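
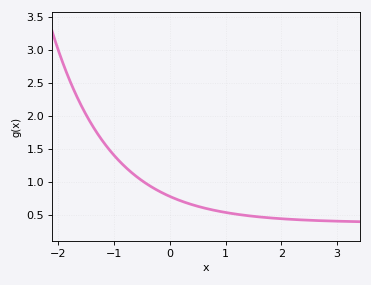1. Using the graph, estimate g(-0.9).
1.31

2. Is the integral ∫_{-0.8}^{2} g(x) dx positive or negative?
positive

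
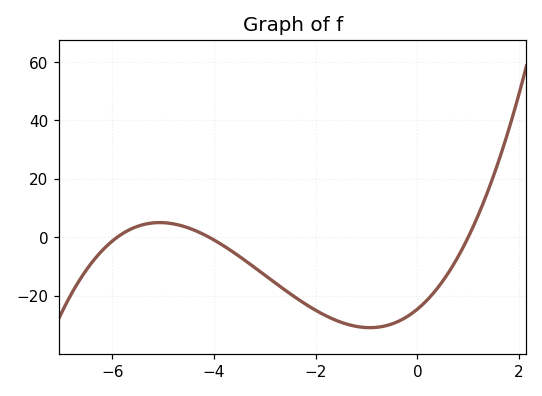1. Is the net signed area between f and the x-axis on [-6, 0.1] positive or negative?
negative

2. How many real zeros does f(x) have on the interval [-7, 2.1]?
3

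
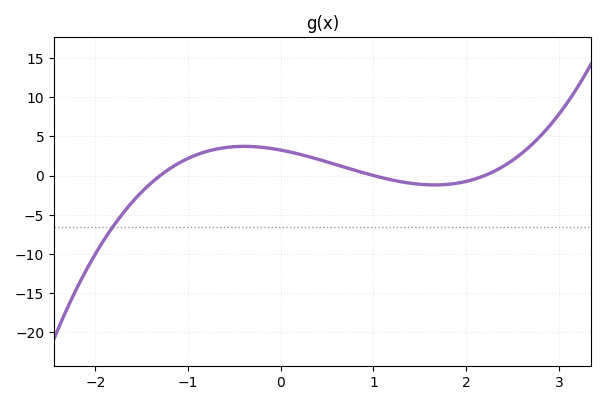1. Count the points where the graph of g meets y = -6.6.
1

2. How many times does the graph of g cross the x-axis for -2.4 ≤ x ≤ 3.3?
3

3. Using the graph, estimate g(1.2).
-0.5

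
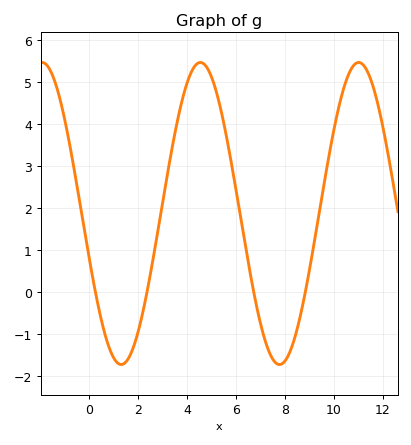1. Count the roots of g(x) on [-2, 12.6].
4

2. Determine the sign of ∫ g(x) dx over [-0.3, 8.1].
positive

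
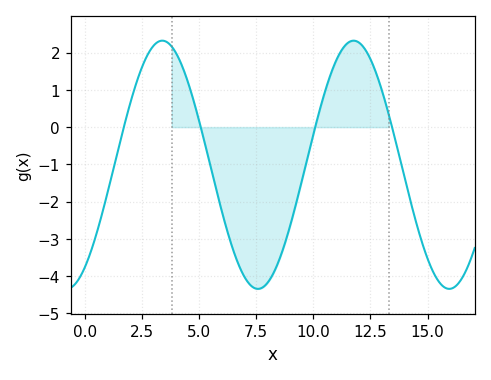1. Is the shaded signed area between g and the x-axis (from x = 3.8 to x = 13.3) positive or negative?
negative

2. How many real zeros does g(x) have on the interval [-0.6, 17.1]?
4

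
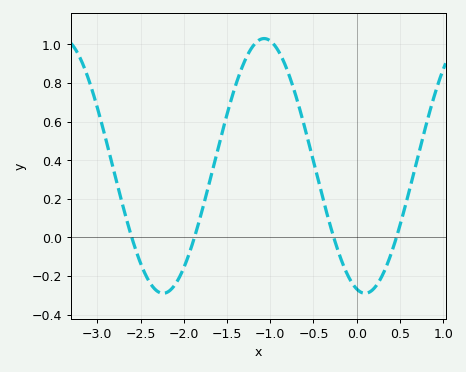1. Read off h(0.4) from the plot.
-0.08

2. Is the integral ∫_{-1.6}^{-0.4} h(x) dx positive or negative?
positive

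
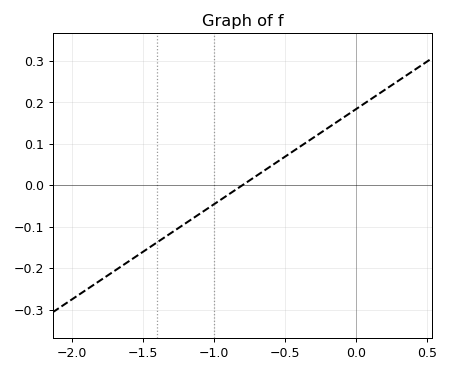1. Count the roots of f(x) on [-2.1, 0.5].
1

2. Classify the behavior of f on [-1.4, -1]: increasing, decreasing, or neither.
increasing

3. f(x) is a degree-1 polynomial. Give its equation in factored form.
y = 0.23(x + 0.8)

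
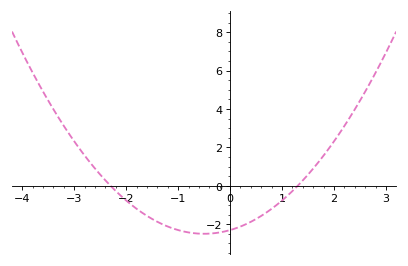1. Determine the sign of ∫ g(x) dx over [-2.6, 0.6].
negative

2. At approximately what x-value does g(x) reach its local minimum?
-0.5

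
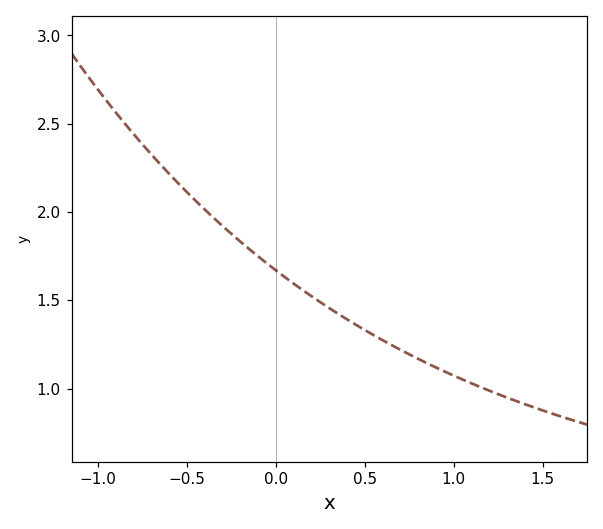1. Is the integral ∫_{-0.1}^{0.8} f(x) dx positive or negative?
positive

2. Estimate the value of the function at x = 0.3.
1.46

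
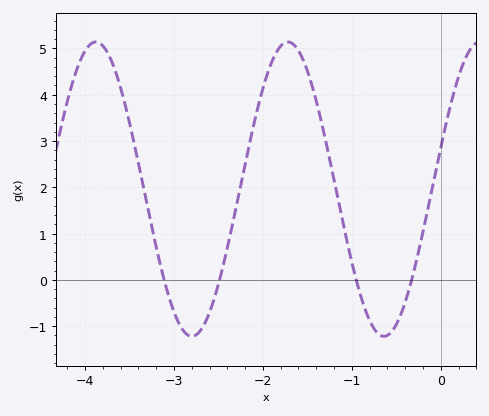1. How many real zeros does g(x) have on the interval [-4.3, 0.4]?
4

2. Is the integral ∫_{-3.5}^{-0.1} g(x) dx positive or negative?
positive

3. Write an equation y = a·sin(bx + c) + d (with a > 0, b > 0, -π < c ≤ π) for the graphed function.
y = 3.18sin(2.91x + 0.29) + 1.96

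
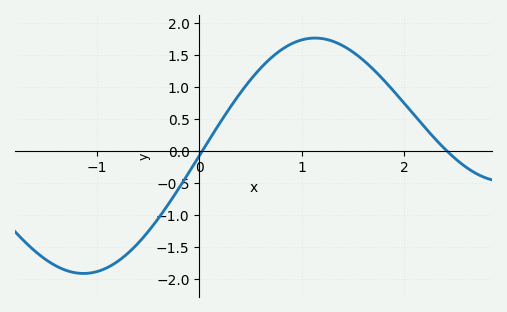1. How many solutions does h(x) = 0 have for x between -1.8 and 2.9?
2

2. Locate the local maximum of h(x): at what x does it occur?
1.13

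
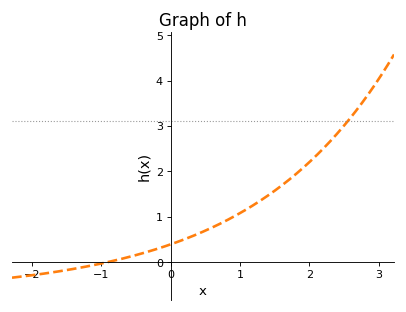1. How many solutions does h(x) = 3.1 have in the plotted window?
1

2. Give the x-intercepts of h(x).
-0.9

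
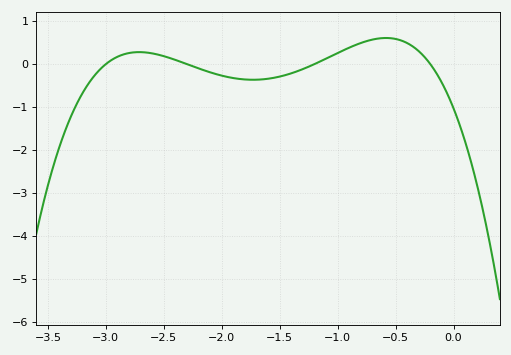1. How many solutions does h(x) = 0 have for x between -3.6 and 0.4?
4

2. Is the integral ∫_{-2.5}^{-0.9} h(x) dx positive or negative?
negative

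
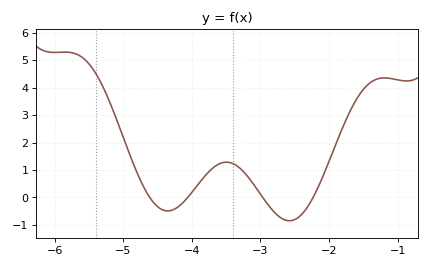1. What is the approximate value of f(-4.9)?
1.5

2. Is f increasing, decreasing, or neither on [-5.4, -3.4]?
neither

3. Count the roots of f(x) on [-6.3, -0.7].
4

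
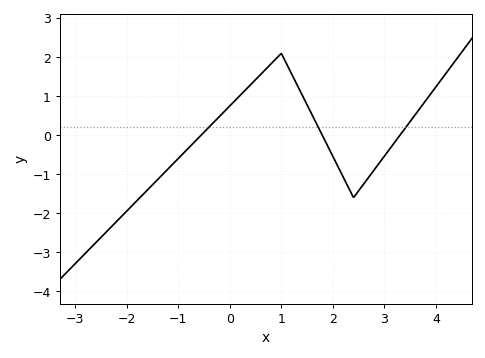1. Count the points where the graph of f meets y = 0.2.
3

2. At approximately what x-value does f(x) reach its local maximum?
1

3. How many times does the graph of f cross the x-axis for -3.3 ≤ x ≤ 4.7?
3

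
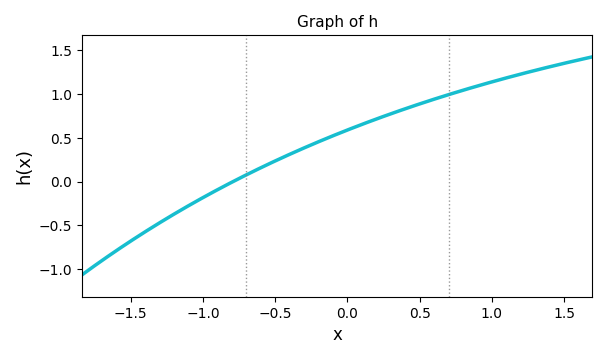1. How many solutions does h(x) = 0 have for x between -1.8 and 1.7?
1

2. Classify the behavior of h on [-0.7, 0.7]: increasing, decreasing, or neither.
increasing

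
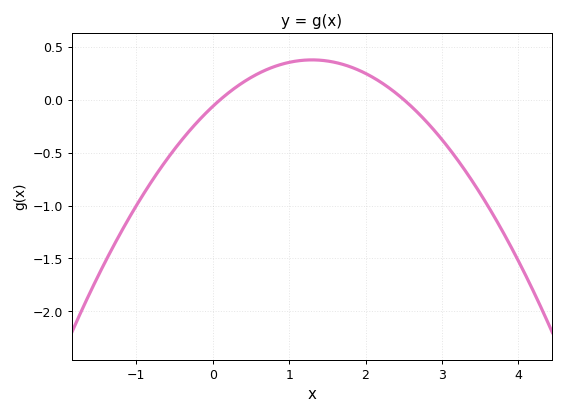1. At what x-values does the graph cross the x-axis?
0.1, 2.5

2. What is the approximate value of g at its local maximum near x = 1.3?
0.374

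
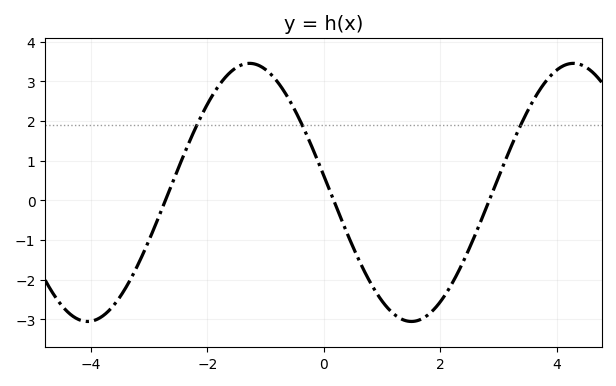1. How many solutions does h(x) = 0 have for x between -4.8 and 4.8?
3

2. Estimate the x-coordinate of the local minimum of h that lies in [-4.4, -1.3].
-4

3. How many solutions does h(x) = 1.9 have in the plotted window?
3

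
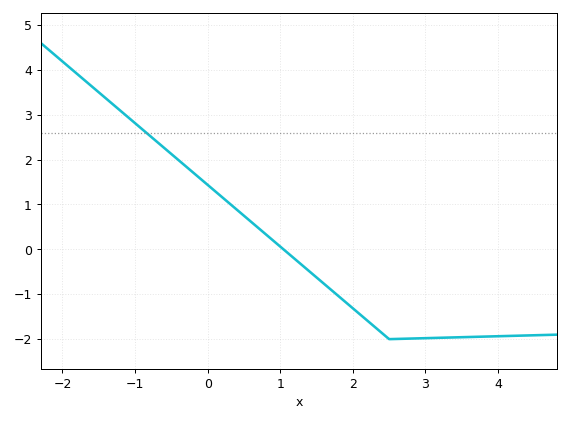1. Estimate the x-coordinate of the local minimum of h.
2.5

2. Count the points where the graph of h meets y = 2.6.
1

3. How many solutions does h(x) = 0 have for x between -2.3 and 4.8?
1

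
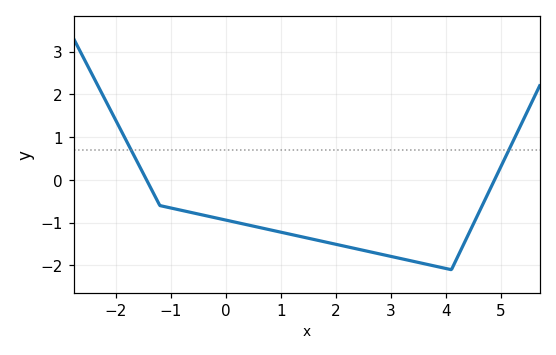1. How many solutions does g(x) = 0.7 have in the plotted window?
2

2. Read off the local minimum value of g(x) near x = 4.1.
-2.1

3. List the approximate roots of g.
-1.4, 4.8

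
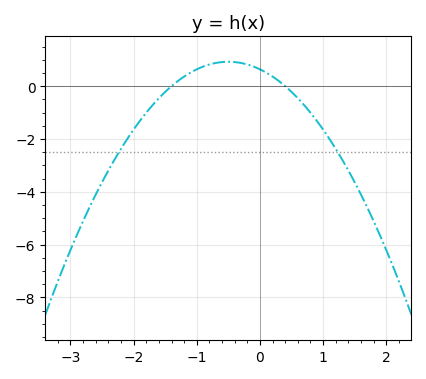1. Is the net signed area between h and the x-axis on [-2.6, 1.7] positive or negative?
negative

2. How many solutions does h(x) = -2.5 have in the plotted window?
2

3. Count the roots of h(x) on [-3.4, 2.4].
2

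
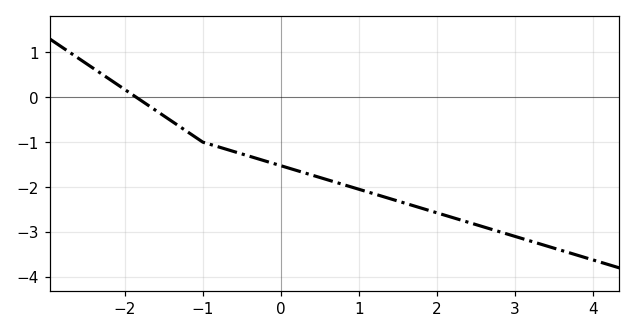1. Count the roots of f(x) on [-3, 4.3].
1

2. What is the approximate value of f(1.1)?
-2.1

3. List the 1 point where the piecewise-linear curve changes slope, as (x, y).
(-1, -1)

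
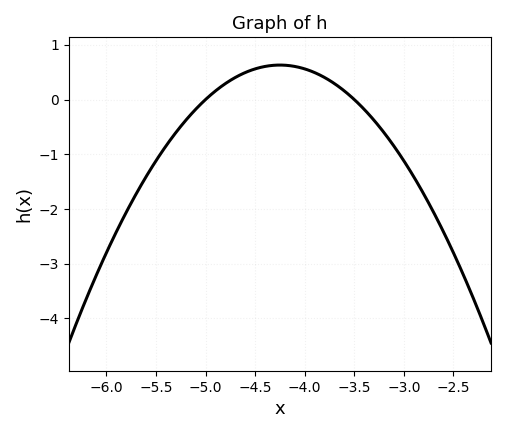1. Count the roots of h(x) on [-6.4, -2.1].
2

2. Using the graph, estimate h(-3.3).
-0.4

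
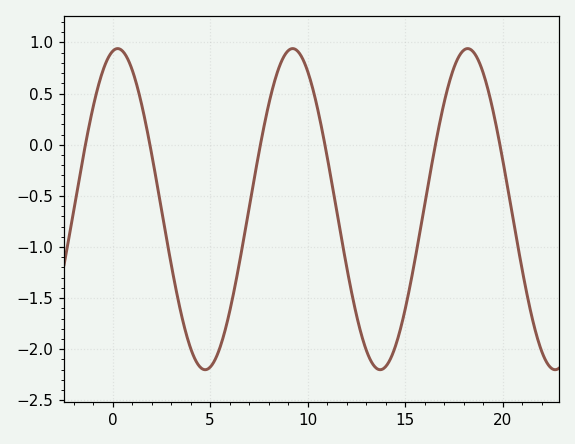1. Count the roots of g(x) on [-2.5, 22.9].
6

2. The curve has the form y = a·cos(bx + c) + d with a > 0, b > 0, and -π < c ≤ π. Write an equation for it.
y = 1.57cos(0.7x - 0.18) - 0.63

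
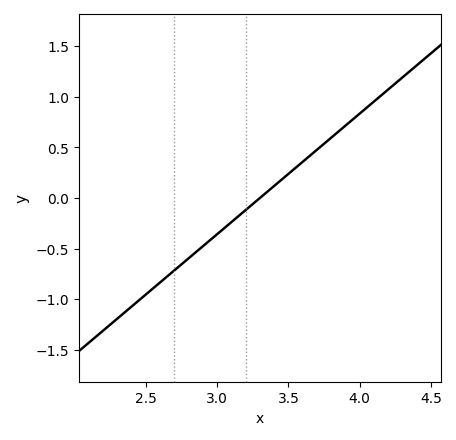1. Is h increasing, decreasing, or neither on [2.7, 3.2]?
increasing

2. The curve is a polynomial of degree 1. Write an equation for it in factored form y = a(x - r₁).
y = 1.19(x - 3.3)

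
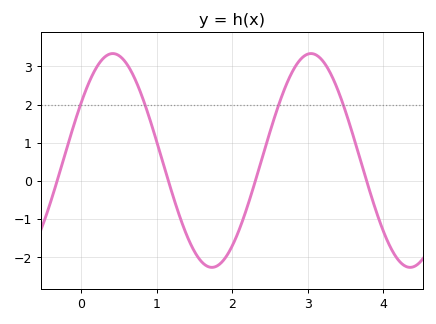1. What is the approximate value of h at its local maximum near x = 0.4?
3.3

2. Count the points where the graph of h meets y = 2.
4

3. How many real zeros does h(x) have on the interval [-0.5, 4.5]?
4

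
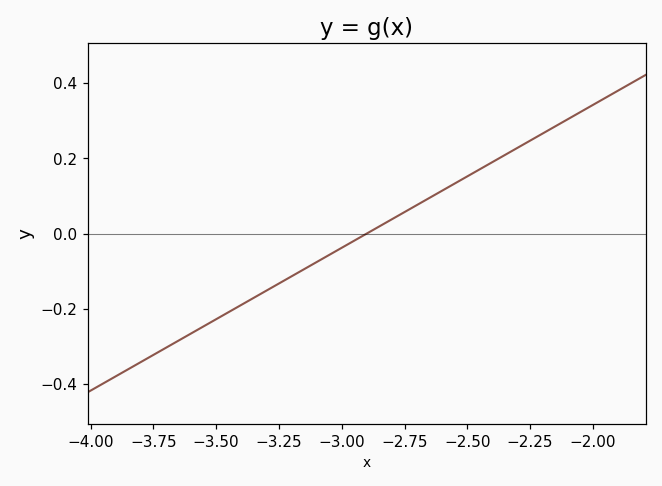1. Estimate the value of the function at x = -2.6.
0.114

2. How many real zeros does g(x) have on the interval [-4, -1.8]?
1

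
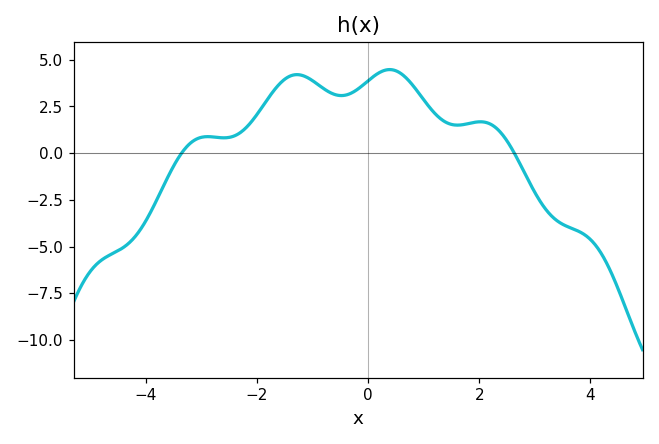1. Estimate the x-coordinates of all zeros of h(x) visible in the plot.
-3.4, 2.6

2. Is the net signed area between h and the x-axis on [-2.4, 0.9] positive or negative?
positive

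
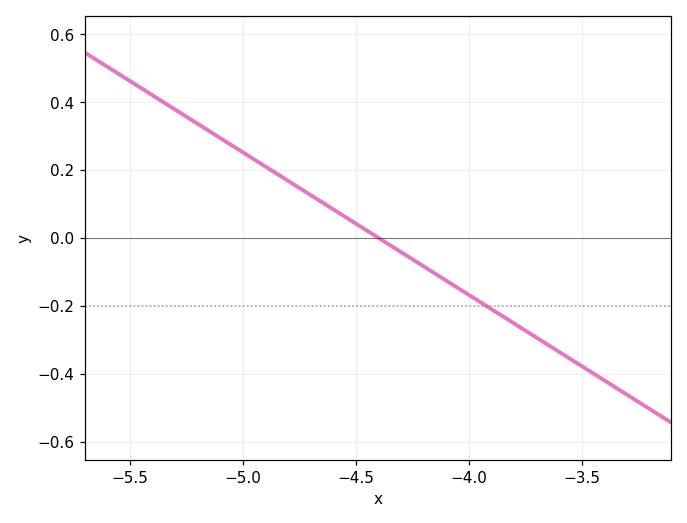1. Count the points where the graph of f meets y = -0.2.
1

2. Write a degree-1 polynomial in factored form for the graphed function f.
y = -0.42(x + 4.4)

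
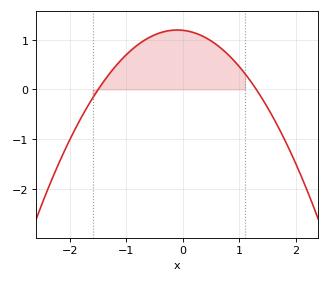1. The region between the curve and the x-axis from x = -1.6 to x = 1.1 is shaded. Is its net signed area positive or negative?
positive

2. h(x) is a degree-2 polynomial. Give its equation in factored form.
y = -0.61(x + 1.5)(x - 1.3)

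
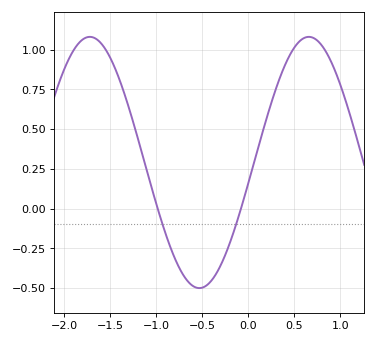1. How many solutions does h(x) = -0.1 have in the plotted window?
2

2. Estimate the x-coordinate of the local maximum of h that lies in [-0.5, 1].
0.659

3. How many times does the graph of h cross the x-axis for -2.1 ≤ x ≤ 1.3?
2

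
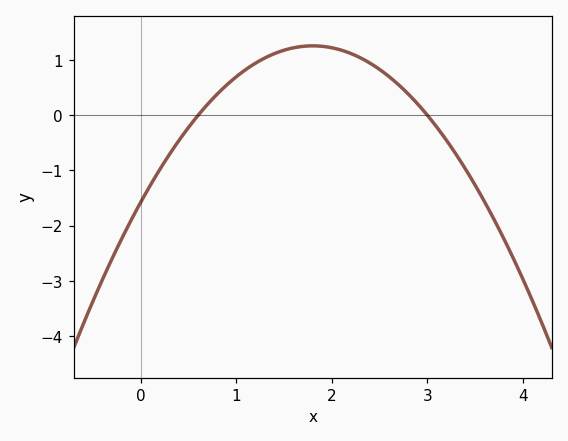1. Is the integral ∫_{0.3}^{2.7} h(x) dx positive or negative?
positive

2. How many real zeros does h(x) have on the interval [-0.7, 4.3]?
2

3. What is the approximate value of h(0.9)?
0.548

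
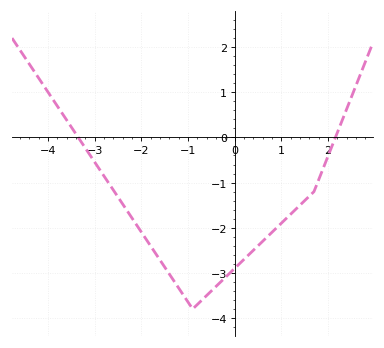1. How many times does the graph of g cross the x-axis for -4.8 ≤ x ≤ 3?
2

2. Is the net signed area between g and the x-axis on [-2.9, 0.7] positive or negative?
negative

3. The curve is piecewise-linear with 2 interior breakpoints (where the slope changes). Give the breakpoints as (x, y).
(-0.9, -3.8); (1.7, -1.2)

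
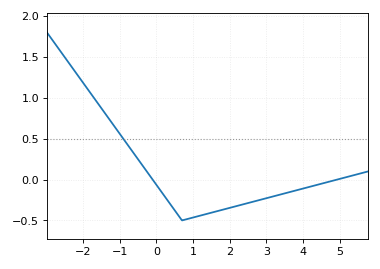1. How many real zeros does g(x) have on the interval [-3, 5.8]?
2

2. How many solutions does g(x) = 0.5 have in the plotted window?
1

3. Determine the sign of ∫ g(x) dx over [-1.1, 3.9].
negative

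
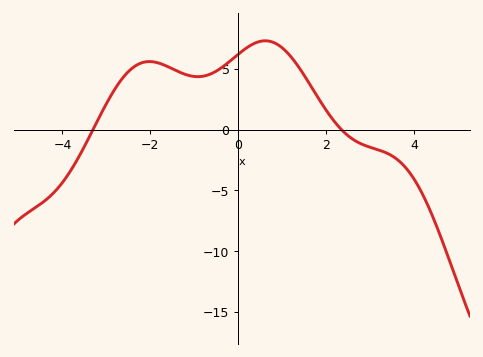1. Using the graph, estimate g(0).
6.19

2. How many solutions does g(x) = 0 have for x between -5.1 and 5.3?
2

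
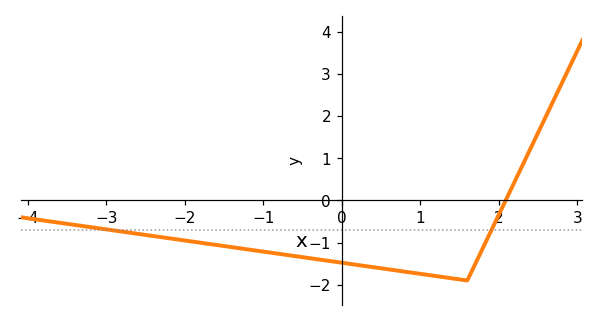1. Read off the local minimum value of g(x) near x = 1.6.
-1.9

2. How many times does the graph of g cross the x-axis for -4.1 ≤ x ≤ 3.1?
1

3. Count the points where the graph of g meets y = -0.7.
2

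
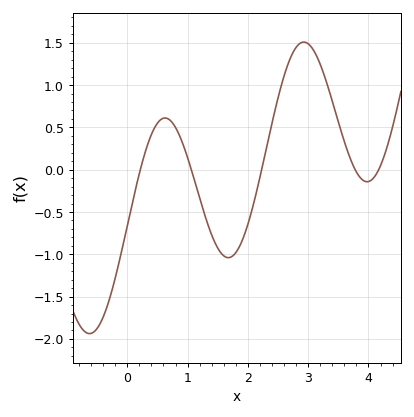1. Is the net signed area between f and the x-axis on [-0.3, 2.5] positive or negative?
negative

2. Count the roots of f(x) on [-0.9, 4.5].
5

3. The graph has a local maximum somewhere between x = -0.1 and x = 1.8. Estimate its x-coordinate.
0.625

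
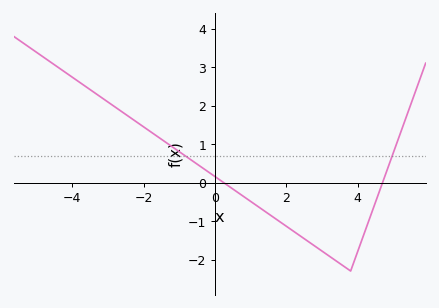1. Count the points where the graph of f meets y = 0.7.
2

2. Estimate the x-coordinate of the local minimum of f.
3.8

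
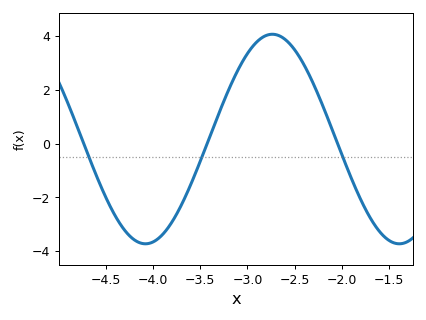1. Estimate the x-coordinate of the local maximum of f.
-2.74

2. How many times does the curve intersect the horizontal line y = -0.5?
3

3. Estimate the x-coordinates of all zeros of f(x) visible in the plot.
-4.73, -3.43, -2.05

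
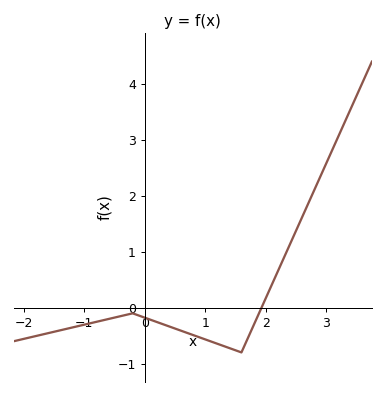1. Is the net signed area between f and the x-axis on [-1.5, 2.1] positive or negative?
negative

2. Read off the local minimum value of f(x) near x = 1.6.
-0.8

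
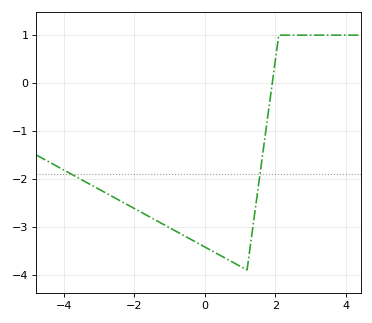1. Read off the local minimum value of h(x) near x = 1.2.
-3.9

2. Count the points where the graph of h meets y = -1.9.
2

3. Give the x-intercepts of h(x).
1.92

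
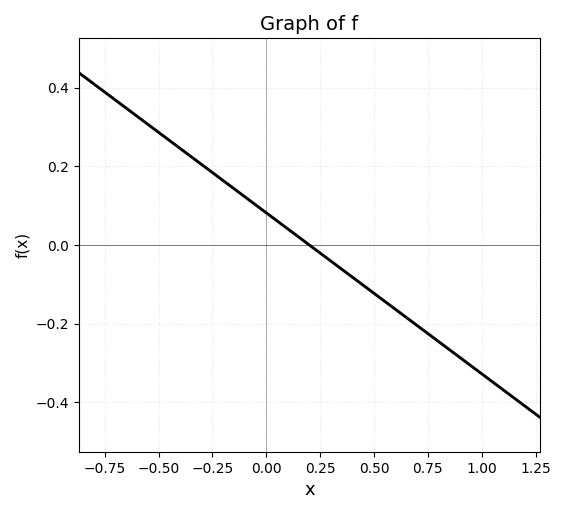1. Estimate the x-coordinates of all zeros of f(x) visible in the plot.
0.2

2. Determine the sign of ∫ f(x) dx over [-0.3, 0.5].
positive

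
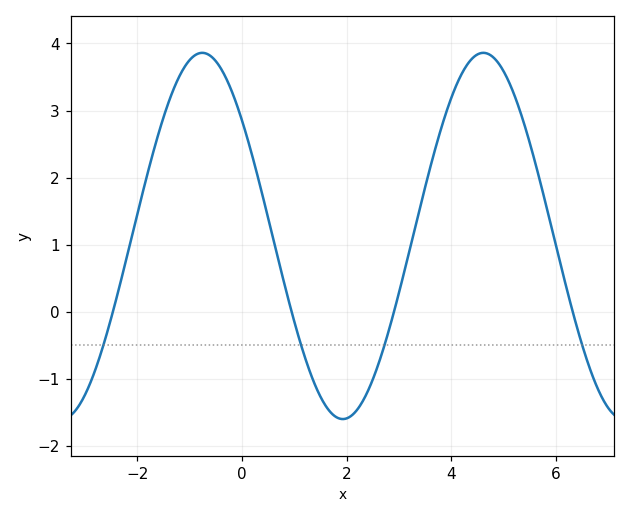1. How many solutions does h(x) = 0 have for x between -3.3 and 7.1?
4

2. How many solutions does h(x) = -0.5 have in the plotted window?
4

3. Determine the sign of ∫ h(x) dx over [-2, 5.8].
positive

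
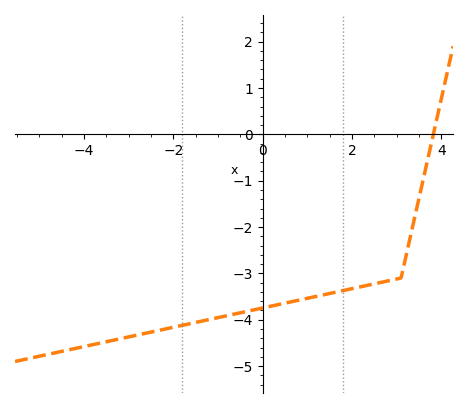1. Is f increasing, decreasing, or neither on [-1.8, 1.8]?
increasing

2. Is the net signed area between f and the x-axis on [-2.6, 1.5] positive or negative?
negative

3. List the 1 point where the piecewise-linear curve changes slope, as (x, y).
(3.1, -3.1)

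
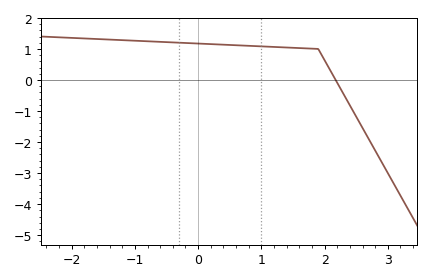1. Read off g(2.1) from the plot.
0.3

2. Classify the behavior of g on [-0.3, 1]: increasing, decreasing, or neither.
decreasing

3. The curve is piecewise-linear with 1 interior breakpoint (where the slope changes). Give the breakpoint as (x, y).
(1.9, 1)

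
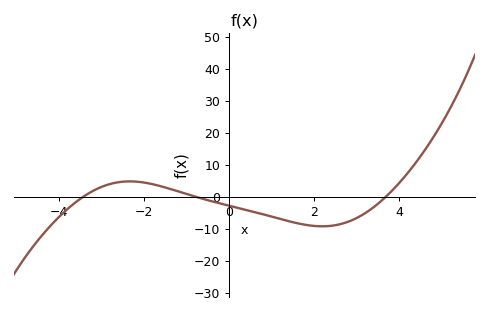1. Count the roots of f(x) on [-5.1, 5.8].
3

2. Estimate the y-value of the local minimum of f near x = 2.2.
-9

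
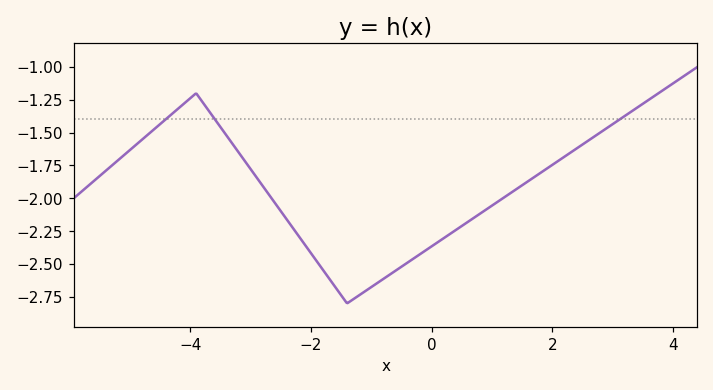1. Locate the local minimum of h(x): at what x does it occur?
-1.4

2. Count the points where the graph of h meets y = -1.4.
3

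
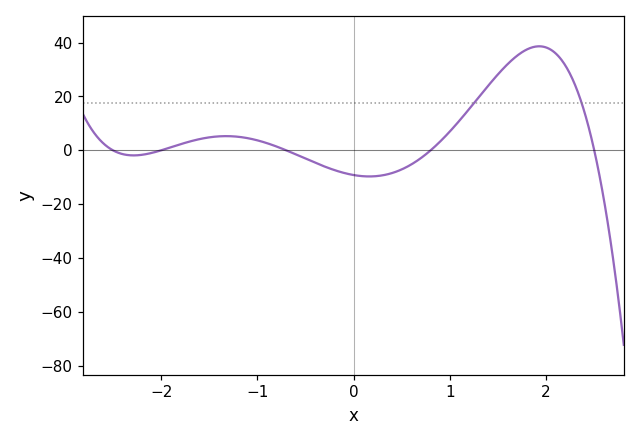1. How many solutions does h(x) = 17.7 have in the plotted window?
2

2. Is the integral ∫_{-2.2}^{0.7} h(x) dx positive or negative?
negative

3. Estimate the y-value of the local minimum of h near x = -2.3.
-2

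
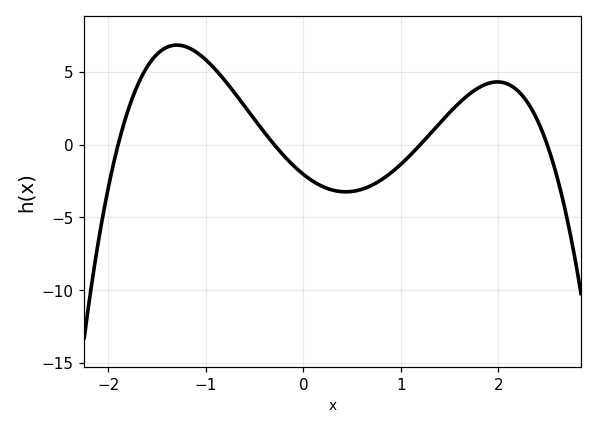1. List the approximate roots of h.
-1.9, -0.3, 1.2, 2.5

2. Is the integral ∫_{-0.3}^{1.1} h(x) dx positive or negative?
negative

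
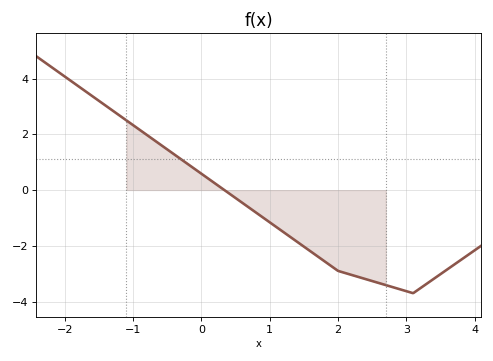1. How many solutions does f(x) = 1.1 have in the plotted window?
1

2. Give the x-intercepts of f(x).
0.3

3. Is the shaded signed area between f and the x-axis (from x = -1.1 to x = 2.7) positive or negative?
negative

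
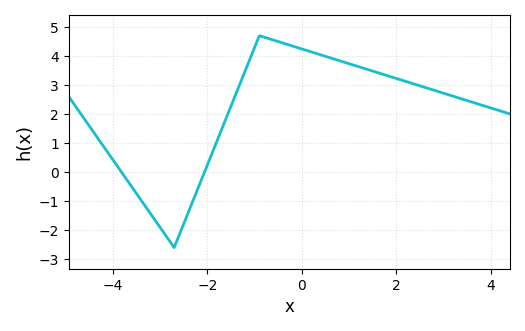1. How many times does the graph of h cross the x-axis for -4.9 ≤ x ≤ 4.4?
2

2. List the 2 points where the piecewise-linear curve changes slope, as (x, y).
(-2.7, -2.6); (-0.9, 4.7)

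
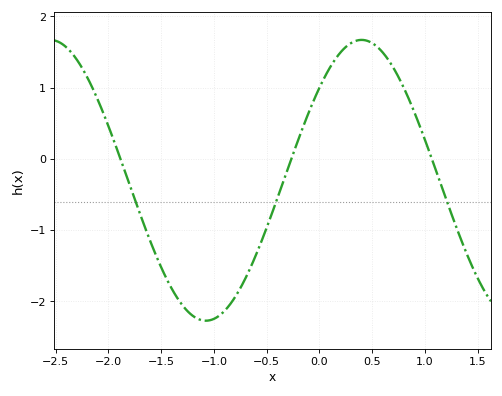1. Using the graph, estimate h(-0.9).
-2.1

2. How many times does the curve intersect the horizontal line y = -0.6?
3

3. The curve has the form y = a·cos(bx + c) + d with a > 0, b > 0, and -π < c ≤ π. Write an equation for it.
y = 1.97cos(2.1x - 0.85) - 0.3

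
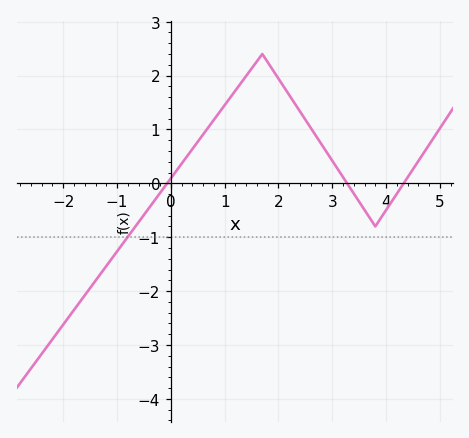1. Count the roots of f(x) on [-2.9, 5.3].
3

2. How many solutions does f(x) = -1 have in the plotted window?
1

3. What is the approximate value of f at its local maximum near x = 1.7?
2.4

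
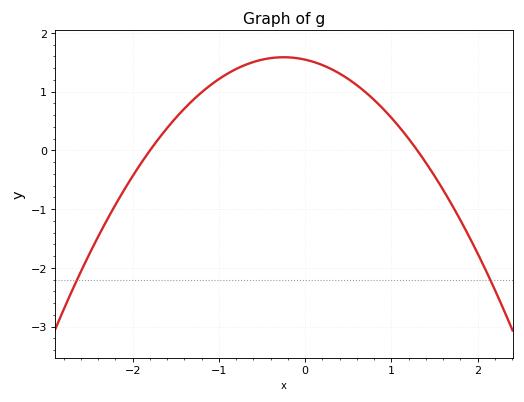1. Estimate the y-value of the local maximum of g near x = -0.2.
1.59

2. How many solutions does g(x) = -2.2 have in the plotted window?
2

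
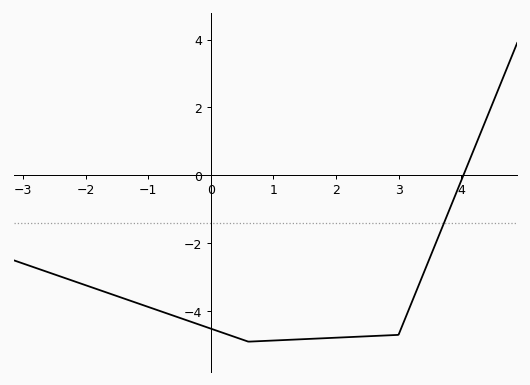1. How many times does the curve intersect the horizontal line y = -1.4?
1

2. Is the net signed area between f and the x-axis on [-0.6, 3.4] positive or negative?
negative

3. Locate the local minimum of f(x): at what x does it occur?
0.6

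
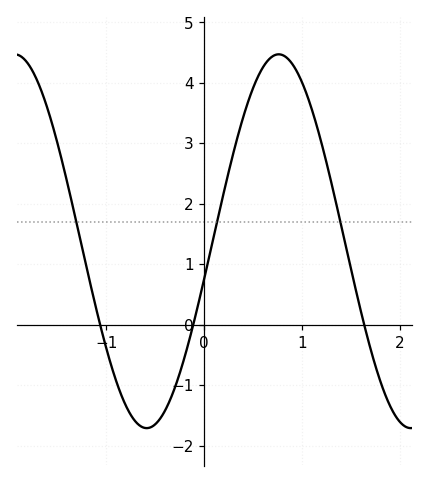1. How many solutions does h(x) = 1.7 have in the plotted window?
3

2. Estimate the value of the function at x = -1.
-0.4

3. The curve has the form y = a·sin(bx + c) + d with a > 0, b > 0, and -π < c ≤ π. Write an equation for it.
y = 3.09sin(2.3x - 0.2) + 1.38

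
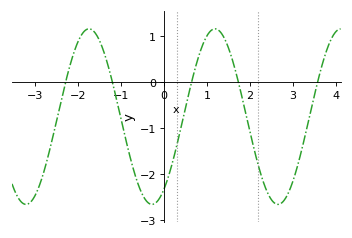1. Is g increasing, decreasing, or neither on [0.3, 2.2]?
neither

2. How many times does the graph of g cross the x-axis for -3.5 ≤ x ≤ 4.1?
5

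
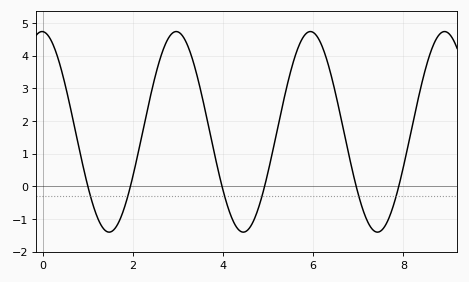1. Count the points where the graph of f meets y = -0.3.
6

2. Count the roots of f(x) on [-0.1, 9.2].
6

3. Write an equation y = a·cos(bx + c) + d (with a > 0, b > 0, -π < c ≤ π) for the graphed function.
y = 3.07cos(2.1x + 0.04) + 1.67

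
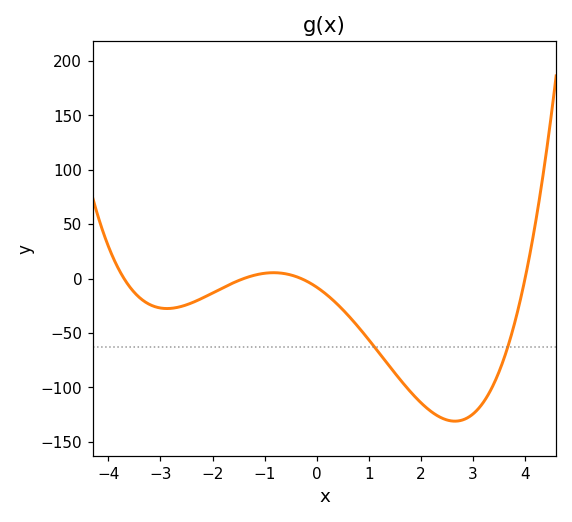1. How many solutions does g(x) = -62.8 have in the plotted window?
2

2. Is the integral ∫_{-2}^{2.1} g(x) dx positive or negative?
negative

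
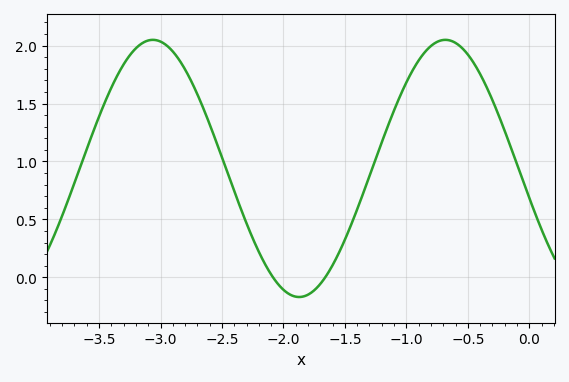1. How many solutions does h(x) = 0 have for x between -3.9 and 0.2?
2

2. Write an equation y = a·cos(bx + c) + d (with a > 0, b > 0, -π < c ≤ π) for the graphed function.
y = 1.11cos(2.64x + 1.8) + 0.94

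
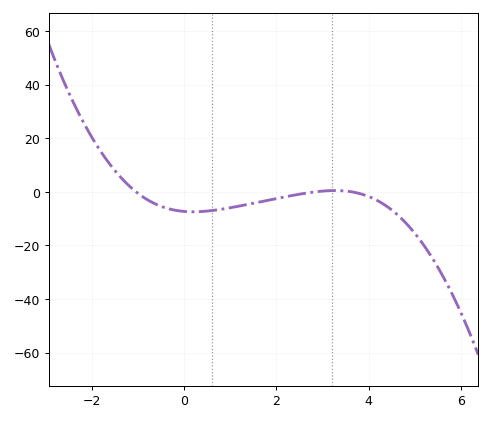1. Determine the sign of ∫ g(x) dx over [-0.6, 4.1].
negative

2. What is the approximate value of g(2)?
-2.49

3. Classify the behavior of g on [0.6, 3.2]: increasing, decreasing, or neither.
increasing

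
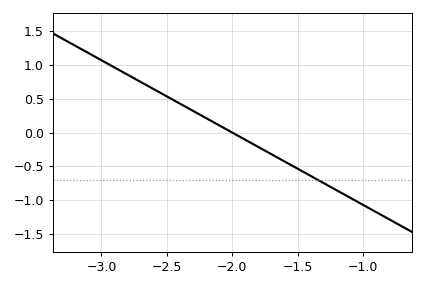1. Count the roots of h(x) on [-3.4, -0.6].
1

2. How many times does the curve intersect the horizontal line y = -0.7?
1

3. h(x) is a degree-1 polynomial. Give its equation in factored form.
y = -1.07(x + 2)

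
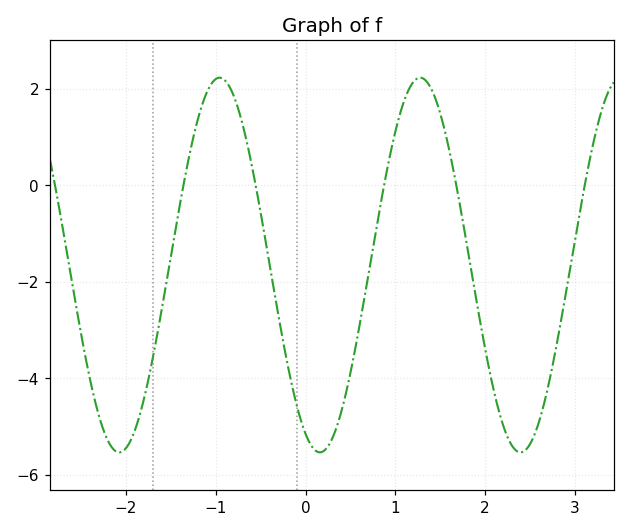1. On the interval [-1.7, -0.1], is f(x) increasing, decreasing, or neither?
neither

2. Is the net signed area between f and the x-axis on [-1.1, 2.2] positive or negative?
negative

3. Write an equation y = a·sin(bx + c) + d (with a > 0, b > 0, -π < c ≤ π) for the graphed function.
y = 3.88sin(2.81x - 2.02) - 1.65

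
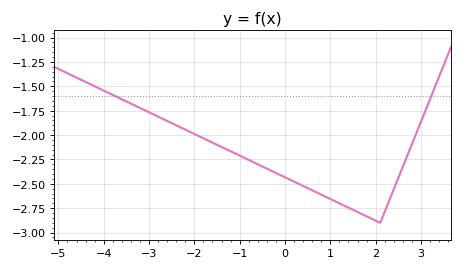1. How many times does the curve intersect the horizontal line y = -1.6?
2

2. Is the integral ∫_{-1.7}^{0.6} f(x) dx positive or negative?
negative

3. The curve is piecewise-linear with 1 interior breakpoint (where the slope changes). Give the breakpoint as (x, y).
(2.1, -2.9)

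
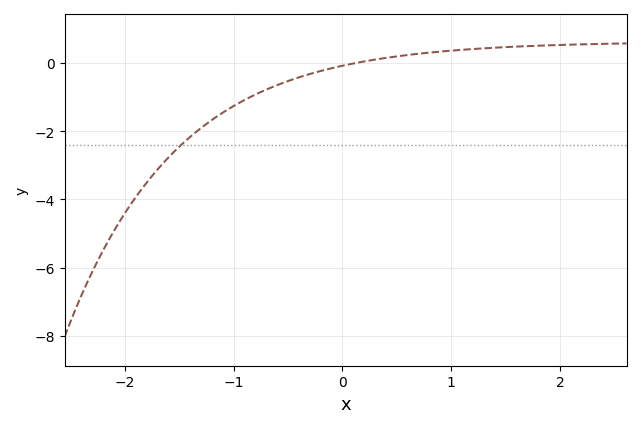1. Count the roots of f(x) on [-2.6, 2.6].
1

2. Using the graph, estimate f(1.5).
0.4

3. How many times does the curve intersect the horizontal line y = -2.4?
1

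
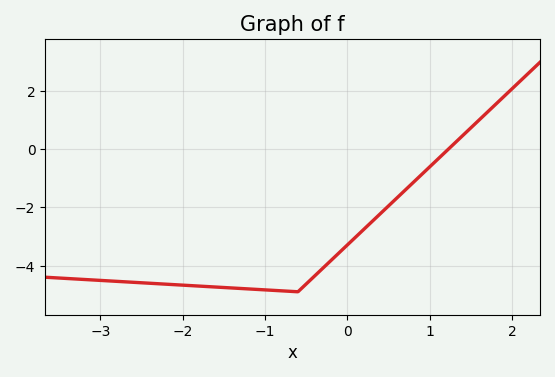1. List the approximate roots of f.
1.23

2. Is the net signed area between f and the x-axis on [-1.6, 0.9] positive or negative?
negative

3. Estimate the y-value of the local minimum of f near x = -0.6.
-4.9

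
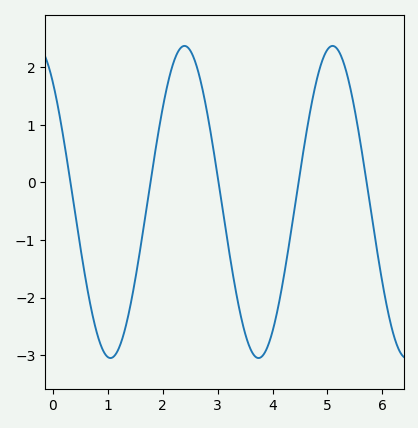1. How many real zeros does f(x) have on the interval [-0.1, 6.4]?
5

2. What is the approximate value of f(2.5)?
2.29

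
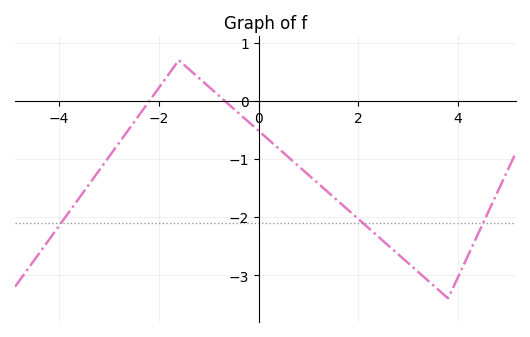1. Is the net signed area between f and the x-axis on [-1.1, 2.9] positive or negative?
negative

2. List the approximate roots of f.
-2.2, -0.6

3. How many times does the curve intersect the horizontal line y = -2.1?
3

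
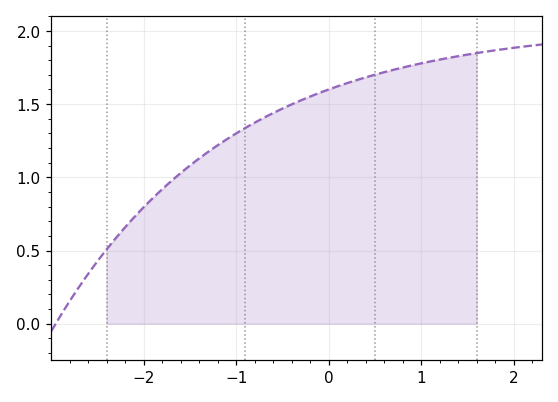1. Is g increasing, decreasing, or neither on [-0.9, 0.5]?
increasing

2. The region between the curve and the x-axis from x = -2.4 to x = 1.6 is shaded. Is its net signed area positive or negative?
positive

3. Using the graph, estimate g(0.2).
1.65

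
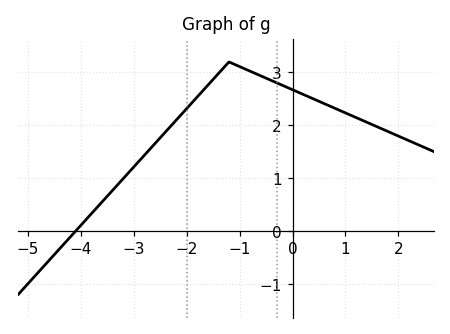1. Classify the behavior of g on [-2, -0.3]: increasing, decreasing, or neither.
neither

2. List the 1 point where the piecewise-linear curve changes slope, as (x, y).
(-1.2, 3.2)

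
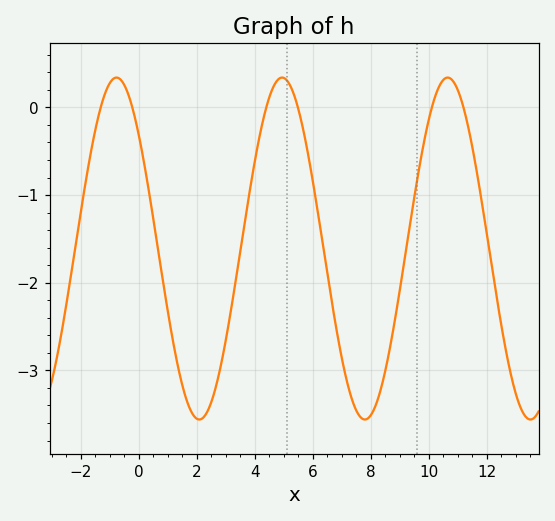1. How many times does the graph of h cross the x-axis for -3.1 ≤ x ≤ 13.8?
6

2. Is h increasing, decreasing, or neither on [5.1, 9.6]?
neither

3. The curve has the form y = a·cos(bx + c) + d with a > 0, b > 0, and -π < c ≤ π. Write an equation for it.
y = 1.95cos(1.1x + 0.85) - 1.61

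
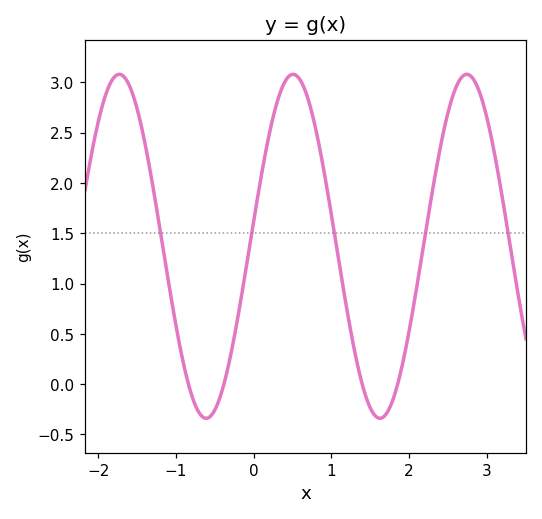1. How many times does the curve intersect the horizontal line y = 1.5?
5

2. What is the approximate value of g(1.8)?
-0.15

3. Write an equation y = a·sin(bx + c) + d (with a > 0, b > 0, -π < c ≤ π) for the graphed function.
y = 1.71sin(2.8x + 0.15) + 1.37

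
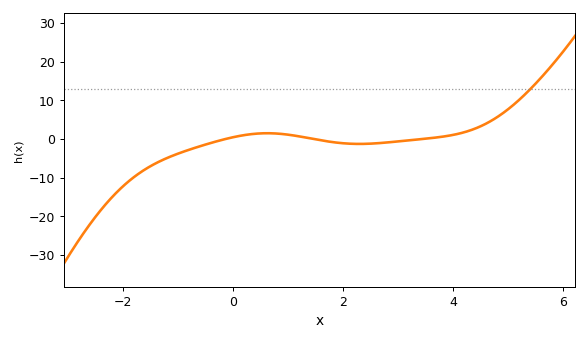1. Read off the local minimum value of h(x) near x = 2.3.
-1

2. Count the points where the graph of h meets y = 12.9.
1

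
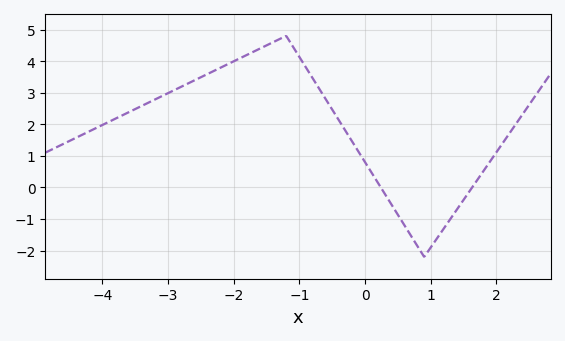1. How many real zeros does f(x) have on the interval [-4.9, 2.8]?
2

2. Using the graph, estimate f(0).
0.8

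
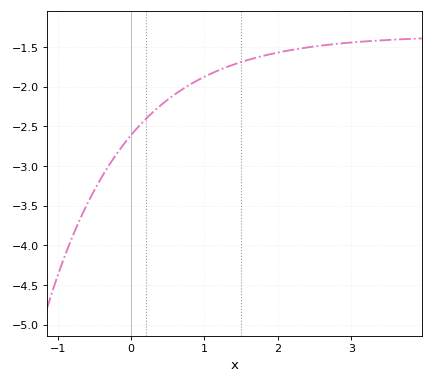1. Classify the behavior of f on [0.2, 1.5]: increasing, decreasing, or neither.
increasing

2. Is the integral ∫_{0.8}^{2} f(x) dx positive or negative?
negative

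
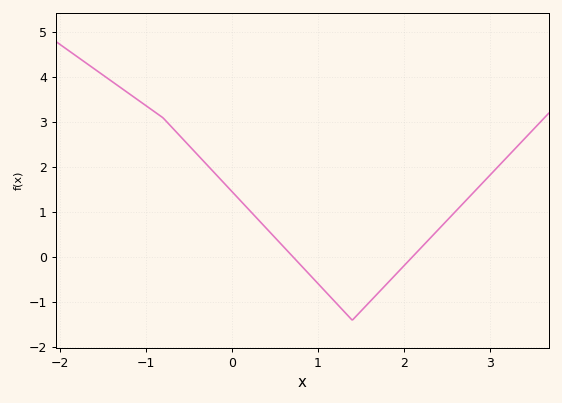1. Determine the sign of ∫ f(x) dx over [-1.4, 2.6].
positive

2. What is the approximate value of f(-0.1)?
1.67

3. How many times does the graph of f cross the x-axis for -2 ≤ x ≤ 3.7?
2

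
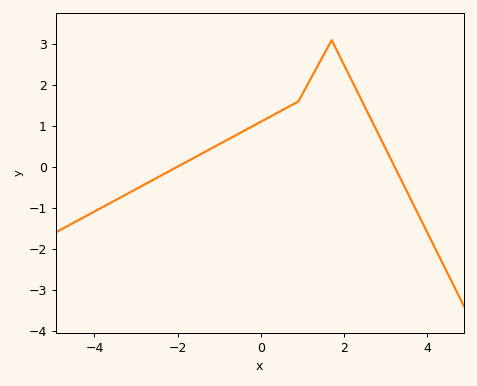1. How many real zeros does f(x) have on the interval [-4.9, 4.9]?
2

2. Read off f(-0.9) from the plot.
0.6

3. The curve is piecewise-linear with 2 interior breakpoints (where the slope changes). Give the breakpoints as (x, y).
(0.9, 1.6); (1.7, 3.1)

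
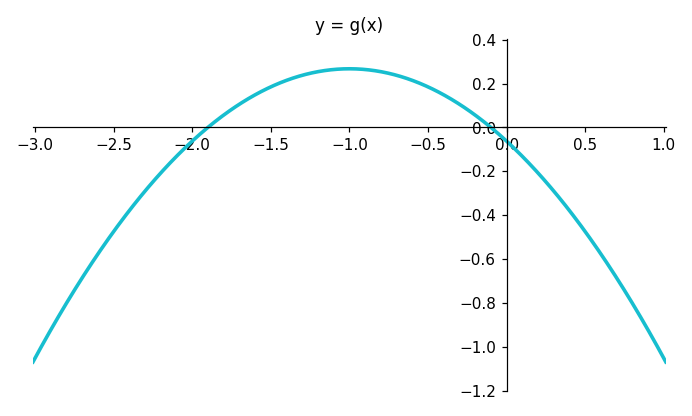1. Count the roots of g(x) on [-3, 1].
2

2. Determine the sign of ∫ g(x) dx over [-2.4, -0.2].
positive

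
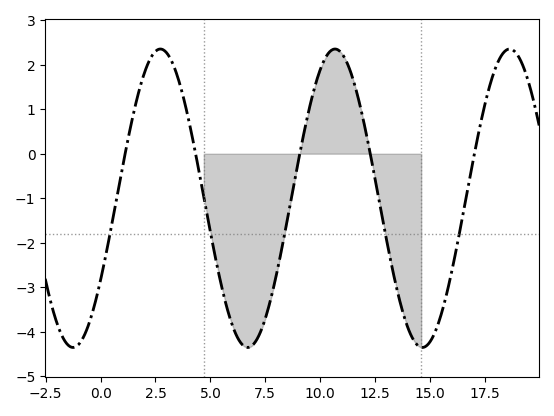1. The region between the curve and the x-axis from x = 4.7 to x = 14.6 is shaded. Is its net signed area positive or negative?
negative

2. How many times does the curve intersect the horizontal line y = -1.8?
5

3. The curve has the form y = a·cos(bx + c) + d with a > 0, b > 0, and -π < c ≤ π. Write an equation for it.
y = 3.35cos(0.79x - 2.15) - 1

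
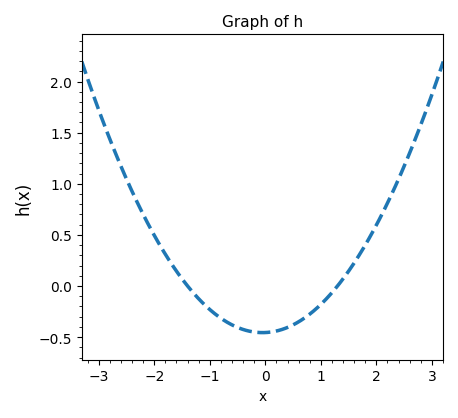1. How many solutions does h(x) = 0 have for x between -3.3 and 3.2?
2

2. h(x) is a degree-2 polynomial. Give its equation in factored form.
y = 0.25(x + 1.4)(x - 1.3)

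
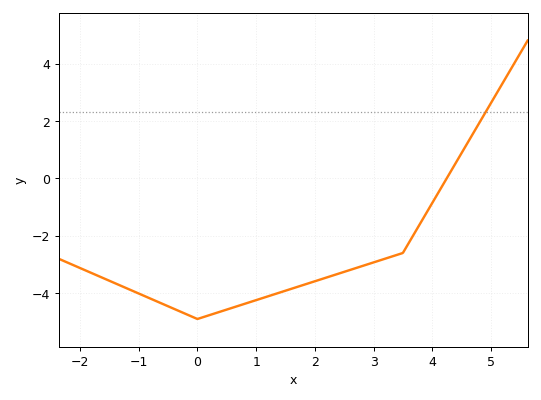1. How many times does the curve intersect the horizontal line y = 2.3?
1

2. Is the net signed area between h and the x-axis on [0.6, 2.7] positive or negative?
negative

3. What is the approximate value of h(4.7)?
1.58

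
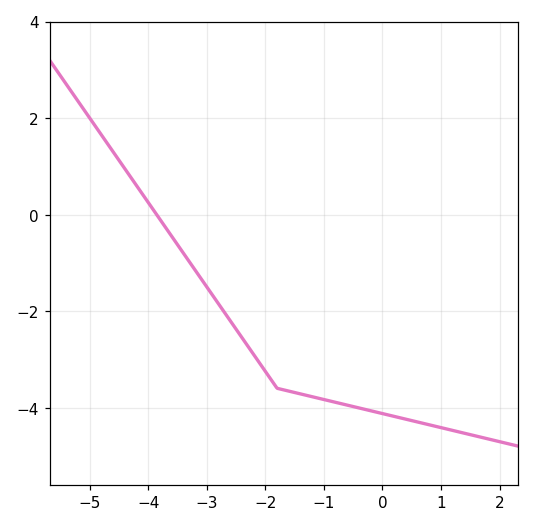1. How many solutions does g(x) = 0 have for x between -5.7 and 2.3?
1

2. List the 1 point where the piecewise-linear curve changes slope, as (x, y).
(-1.8, -3.6)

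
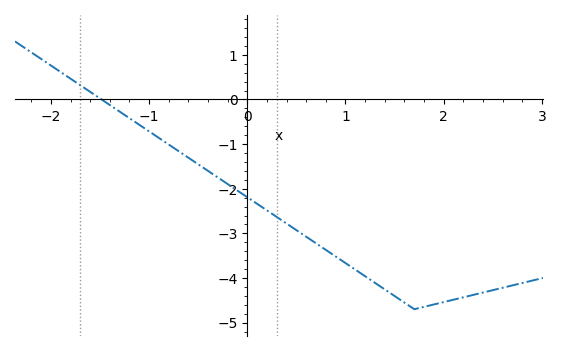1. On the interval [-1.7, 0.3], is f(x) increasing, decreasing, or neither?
decreasing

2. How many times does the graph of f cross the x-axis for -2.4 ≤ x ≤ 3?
1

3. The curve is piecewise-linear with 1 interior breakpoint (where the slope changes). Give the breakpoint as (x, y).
(1.7, -4.7)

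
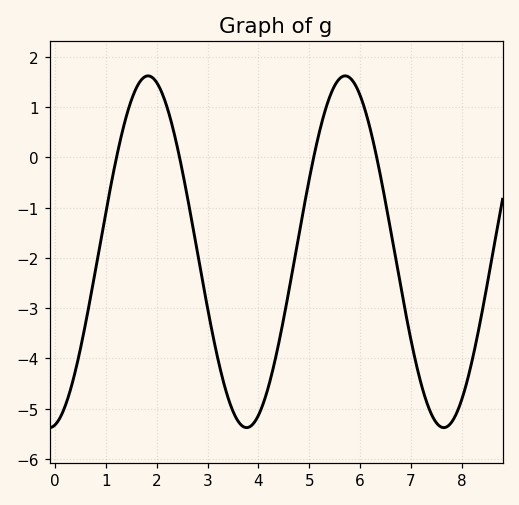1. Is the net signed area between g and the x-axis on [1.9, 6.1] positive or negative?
negative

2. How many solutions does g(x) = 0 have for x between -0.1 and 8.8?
4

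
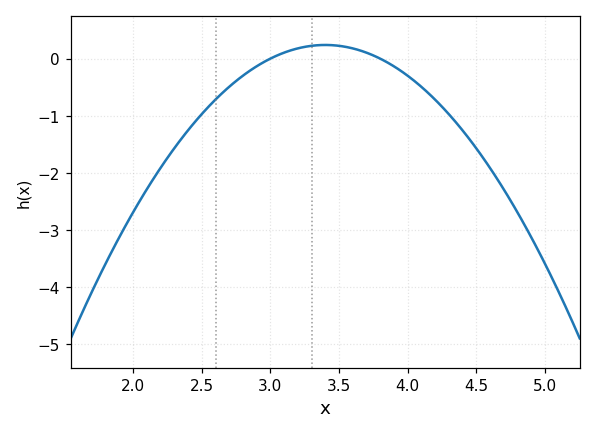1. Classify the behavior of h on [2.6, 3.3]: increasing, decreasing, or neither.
increasing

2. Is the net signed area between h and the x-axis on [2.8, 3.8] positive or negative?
positive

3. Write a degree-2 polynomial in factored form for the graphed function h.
y = -1.49(x - 3)(x - 3.8)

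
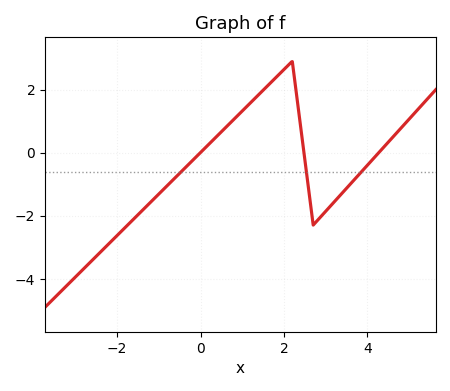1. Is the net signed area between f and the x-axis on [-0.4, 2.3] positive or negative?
positive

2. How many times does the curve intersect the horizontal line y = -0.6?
3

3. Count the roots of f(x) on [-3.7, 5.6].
3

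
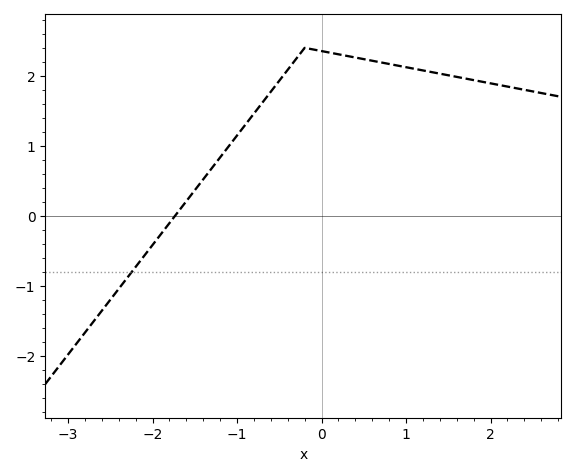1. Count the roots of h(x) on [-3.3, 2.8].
1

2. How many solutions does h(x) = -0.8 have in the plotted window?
1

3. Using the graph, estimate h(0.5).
2.24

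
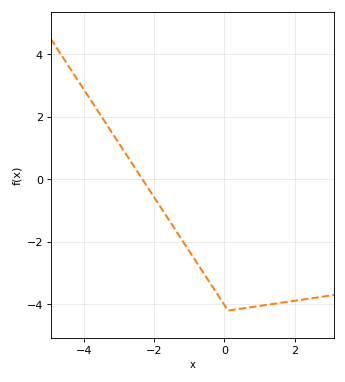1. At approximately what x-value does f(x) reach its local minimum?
0.103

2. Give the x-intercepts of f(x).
-2.33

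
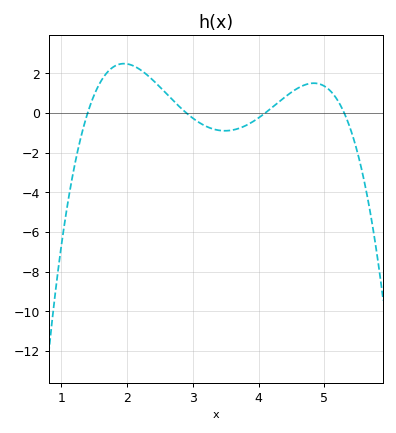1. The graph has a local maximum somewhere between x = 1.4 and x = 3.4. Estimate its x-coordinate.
2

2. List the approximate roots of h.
1.4, 2.9, 4.1, 5.3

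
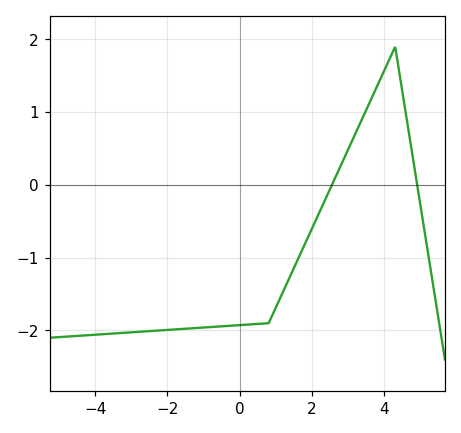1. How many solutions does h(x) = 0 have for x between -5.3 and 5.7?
2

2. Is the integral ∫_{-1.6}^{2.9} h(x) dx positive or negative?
negative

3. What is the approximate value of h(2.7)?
0.2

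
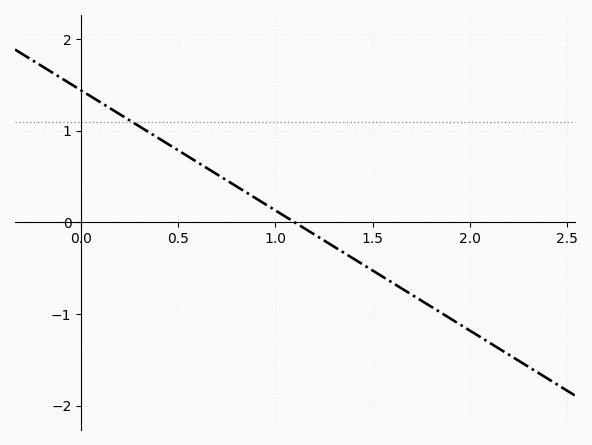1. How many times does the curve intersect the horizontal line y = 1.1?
1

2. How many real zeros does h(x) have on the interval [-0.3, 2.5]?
1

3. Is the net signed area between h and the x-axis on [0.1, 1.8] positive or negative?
positive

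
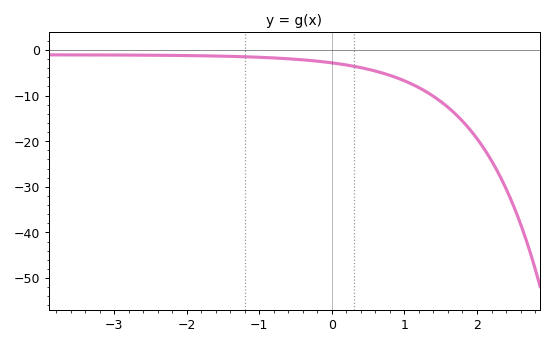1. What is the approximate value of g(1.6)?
-12.6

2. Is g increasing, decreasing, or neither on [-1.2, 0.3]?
decreasing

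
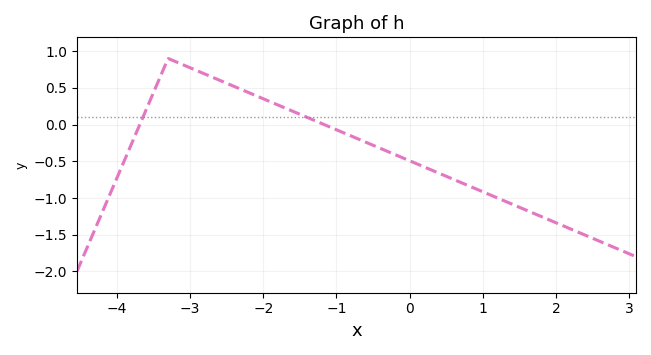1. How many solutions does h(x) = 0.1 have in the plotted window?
2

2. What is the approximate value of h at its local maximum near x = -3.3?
0.899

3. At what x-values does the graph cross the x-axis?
-3.69, -1.17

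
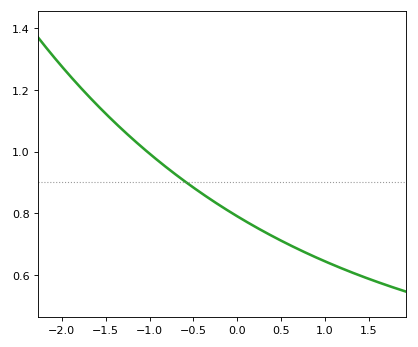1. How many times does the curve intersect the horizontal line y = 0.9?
1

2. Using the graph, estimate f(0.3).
0.741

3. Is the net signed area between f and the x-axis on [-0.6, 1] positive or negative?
positive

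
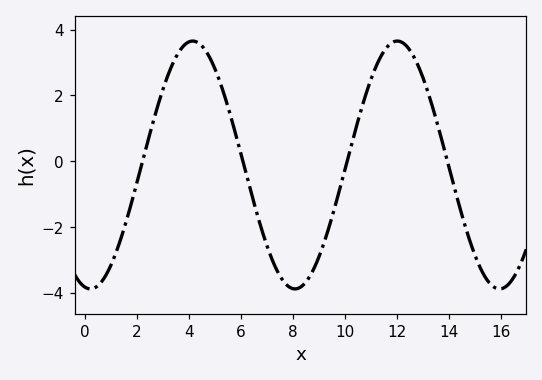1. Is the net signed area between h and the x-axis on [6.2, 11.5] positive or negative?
negative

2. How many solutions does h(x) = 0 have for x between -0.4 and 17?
4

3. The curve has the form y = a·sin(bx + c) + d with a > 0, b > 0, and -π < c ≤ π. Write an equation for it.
y = 3.76sin(0.8x - 1.75) - 0.11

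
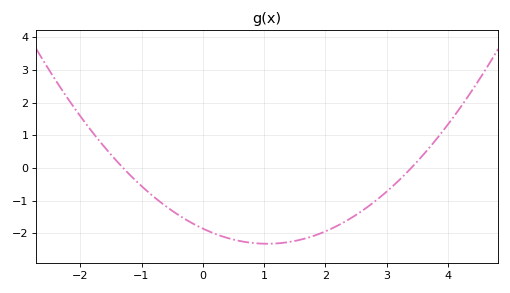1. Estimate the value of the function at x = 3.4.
0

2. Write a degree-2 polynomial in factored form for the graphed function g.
y = 0.42(x + 1.3)(x - 3.4)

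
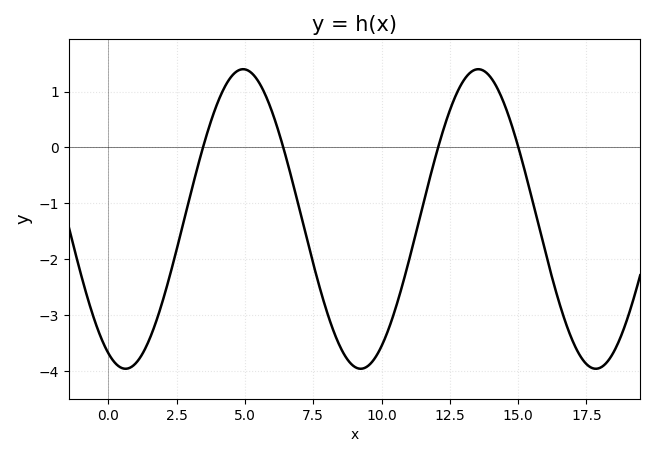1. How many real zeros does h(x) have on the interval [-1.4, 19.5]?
4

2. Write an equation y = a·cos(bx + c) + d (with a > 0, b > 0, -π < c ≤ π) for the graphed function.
y = 2.68cos(0.73x + 2.68) - 1.28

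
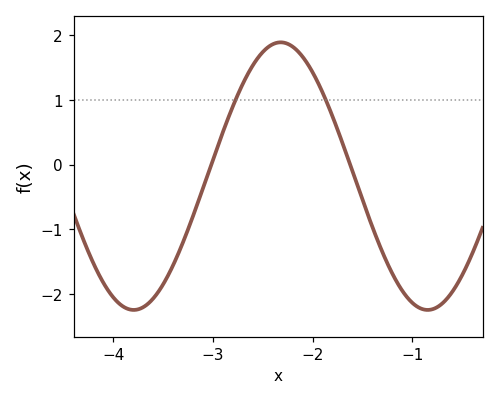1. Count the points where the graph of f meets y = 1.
2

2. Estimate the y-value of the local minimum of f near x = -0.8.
-2.25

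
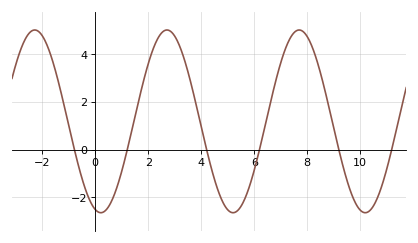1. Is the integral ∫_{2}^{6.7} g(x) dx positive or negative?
positive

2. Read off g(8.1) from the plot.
4.6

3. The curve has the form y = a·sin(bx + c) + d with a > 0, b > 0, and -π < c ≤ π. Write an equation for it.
y = 3.83sin(1.3x - 1.8) + 1.19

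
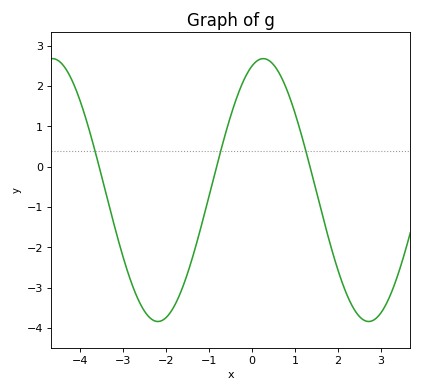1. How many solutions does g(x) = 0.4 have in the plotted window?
3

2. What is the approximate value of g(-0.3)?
1.9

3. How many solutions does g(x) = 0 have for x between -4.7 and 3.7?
3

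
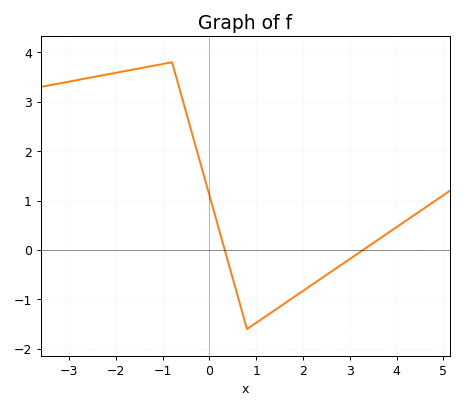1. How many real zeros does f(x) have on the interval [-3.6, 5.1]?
2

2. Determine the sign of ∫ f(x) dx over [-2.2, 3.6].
positive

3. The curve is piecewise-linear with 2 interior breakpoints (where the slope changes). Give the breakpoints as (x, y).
(-0.8, 3.8); (0.8, -1.6)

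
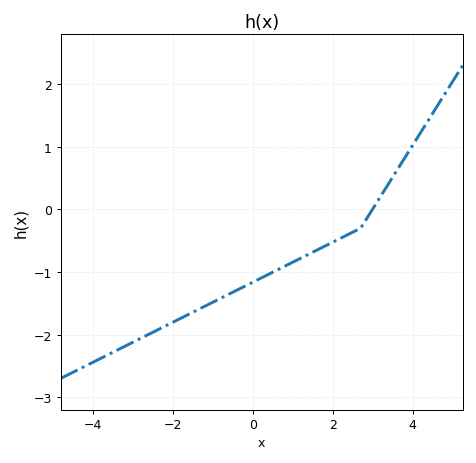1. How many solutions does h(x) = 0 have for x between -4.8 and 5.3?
1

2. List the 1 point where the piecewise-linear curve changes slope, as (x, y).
(2.7, -0.3)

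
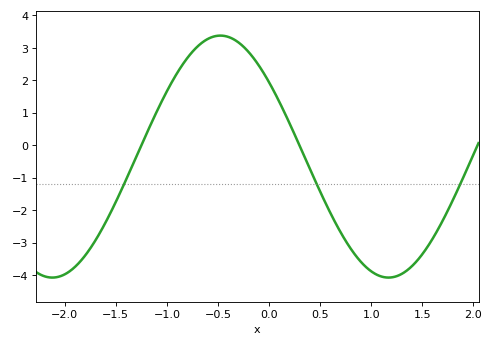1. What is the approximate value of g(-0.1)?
2.5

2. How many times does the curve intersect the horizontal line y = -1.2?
3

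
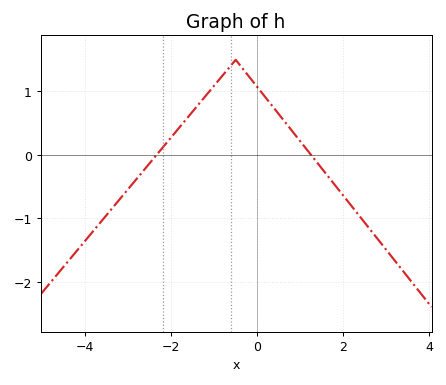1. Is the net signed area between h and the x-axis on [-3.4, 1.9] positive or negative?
positive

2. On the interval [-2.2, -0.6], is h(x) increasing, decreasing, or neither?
increasing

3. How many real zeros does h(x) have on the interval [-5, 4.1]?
2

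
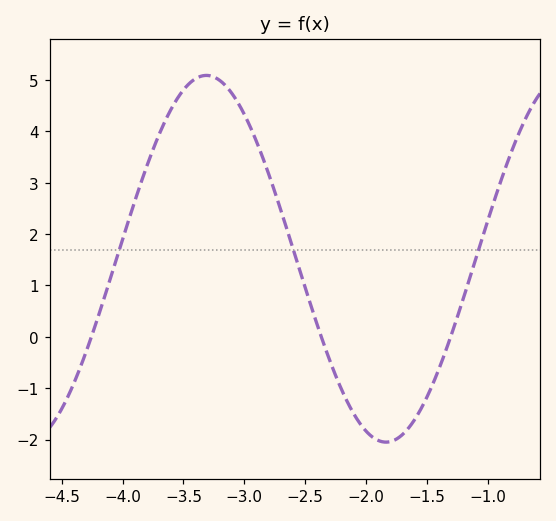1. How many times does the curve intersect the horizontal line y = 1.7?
3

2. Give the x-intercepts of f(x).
-4.26, -2.37, -1.31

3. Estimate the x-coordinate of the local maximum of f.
-3.31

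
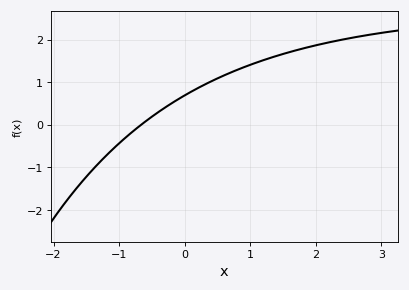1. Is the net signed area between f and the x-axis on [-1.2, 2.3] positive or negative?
positive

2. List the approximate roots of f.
-0.7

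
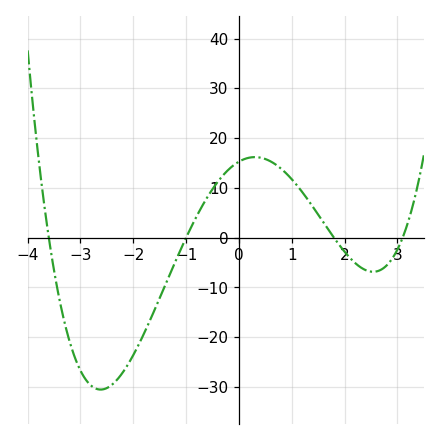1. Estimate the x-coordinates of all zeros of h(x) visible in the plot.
-3.6, -1, 1.8, 3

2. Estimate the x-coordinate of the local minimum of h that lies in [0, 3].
2.6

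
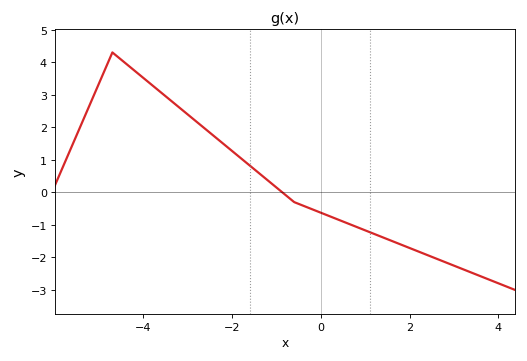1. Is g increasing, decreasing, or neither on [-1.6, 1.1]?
decreasing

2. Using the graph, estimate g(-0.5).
-0.354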